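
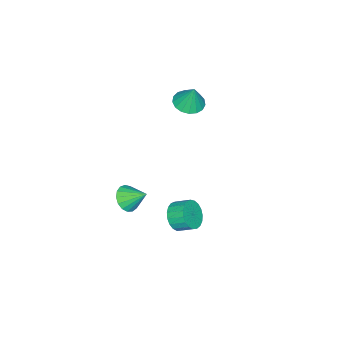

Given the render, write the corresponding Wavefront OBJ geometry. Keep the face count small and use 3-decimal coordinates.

v 1.31 -0.802 -3.341
v 2.109 -0.91 -2.898
v 1.949 -0.025 -2.395
v 1.15 0.082 -2.839
v 2.216 -0.714 -3.208
v 2.056 0.171 -2.706
v 2.167 -0.534 -3.542
v 2.007 0.351 -3.039
v 1.969 -0.399 -3.841
v 1.809 0.485 -3.338
v 1.658 -0.335 -4.053
v 1.498 0.55 -3.551
v 1.286 -0.351 -4.143
v 1.126 0.533 -3.64
v 0.918 -0.446 -4.094
v 0.759 0.439 -3.591
v 0.619 -0.602 -3.914
v 0.459 0.283 -3.412
v 0.438 -0.792 -3.636
v 0.279 0.092 -3.133
v 0.409 -0.985 -3.307
v 0.249 -0.1 -2.804
v 0.535 -1.146 -2.983
v 0.375 -0.261 -2.481
v 0.795 -1.247 -2.722
v 0.635 -0.363 -2.219
v 1.144 -1.272 -2.568
v 0.985 -0.387 -2.065
v 1.522 -1.215 -2.547
v 1.362 -0.331 -2.044
v 1.863 -1.087 -2.664
v 1.704 -0.203 -2.161
v -3.562 -2.969 1.697
v -2.713 -3.324 1.709
v -3.398 -2.531 3.123
v -2.652 -2.909 1.575
v -2.799 -2.508 1.469
v -3.12 -2.212 1.415
v -3.543 -2.09 1.426
v -3.97 -2.168 1.499
v -4.304 -2.431 1.617
v -4.467 -2.816 1.754
v -4.423 -3.236 1.878
v -4.182 -3.595 1.96
v -3.798 -3.811 1.982
v -3.361 -3.833 1.939
v -2.969 -3.658 1.841
v 3.653 -2.392 -0.548
v 3.945 -2.846 0.096
v 3.527 -1.288 0.288
v 4.276 -2.685 -0.066
v 4.464 -2.457 -0.339
v 4.467 -2.214 -0.659
v 4.283 -2.012 -0.954
v 3.955 -1.897 -1.156
v 3.558 -1.895 -1.218
v 3.183 -2.007 -1.127
v 2.915 -2.207 -0.904
v 2.817 -2.449 -0.598
v 2.91 -2.679 -0.282
v 3.174 -2.842 -0.026
v 3.547 -2.903 0.11
f 2 1 5
f 2 5 3
f 3 5 6
f 3 6 4
f 5 1 7
f 5 7 6
f 6 7 8
f 6 8 4
f 7 1 9
f 7 9 8
f 8 9 10
f 8 10 4
f 9 1 11
f 9 11 10
f 10 11 12
f 10 12 4
f 11 1 13
f 11 13 12
f 12 13 14
f 12 14 4
f 13 1 15
f 13 15 14
f 14 15 16
f 14 16 4
f 15 1 17
f 15 17 16
f 16 17 18
f 16 18 4
f 17 1 19
f 17 19 18
f 18 19 20
f 18 20 4
f 19 1 21
f 19 21 20
f 20 21 22
f 20 22 4
f 21 1 23
f 21 23 22
f 22 23 24
f 22 24 4
f 23 1 25
f 23 25 24
f 24 25 26
f 24 26 4
f 25 1 27
f 25 27 26
f 26 27 28
f 26 28 4
f 27 1 29
f 27 29 28
f 28 29 30
f 28 30 4
f 29 1 31
f 29 31 30
f 30 31 32
f 30 32 4
f 31 1 2
f 31 2 32
f 32 2 3
f 32 3 4
f 34 33 36
f 34 36 35
f 36 33 37
f 36 37 35
f 37 33 38
f 37 38 35
f 38 33 39
f 38 39 35
f 39 33 40
f 39 40 35
f 40 33 41
f 40 41 35
f 41 33 42
f 41 42 35
f 42 33 43
f 42 43 35
f 43 33 44
f 43 44 35
f 44 33 45
f 44 45 35
f 45 33 46
f 45 46 35
f 46 33 47
f 46 47 35
f 47 33 34
f 47 34 35
f 49 48 51
f 49 51 50
f 51 48 52
f 51 52 50
f 52 48 53
f 52 53 50
f 53 48 54
f 53 54 50
f 54 48 55
f 54 55 50
f 55 48 56
f 55 56 50
f 56 48 57
f 56 57 50
f 57 48 58
f 57 58 50
f 58 48 59
f 58 59 50
f 59 48 60
f 59 60 50
f 60 48 61
f 60 61 50
f 61 48 62
f 61 62 50
f 62 48 49
f 62 49 50



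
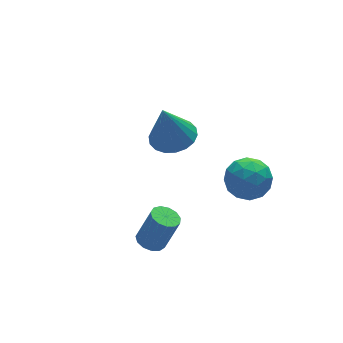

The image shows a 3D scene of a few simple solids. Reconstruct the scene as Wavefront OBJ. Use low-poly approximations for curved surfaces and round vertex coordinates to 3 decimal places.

v -0.991 -1.562 0.441
v -0.592 -1.074 0.333
v 0.011 -1.23 1.85
v -0.389 -1.718 1.959
v -0.894 -0.93 0.468
v -0.291 -1.086 1.985
v -1.227 -0.987 0.594
v -0.624 -1.143 2.111
v -1.485 -1.226 0.672
v -0.882 -1.383 2.189
v -1.586 -1.572 0.677
v -0.984 -1.729 2.194
v -1.499 -1.915 0.607
v -0.896 -2.071 2.124
v -1.25 -2.145 0.484
v -0.648 -2.302 2.001
v -0.919 -2.191 0.348
v -0.317 -2.347 1.865
v -0.611 -2.036 0.242
v -0.009 -2.193 1.759
v -0.424 -1.731 0.199
v 0.179 -1.888 1.716
v -0.417 -1.372 0.233
v 0.186 -1.529 1.75
v 3.552 -0.189 2.248
v 4.401 -0.792 2.46
v 3.059 -1.308 1.04
v 3.908 -1.911 1.252
v 3.123 -1.829 1.963
v 3.428 -1.138 2.71
v 4.032 -0.962 0.79
v 4.337 -0.271 1.537
v 4.697 -1.27 1.559
v 4.135 -1.805 2.284
v 3.325 -0.295 1.216
v 2.763 -0.83 1.941
v 4.02 -0.393 2.46
v 3.44 -1.707 1.04
v 2.979 -1.659 1.458
v 3.478 -2.014 1.583
v 3.448 -0.596 2.607
v 3.947 -0.95 2.731
v 3.196 -1.559 2.44
v 3.513 -1.15 0.769
v 4.012 -1.504 0.893
v 3.982 -0.086 1.917
v 4.481 -0.441 2.042
v 4.264 -0.541 1.06
v 4.693 -1.028 2.055
v 4.403 -1.685 1.345
v 4.476 -1.128 1.074
v 4.655 -0.722 1.512
v 4.362 -1.343 2.481
v 4.073 -2 1.771
v 3.611 -1.952 2.189
v 3.791 -1.545 2.628
v 4.537 -1.623 1.952
v 3.387 -0.1 1.729
v 3.098 -0.757 1.019
v 3.669 -0.555 0.872
v 3.849 -0.148 1.311
v 3.057 -0.415 2.155
v 2.767 -1.072 1.445
v 2.805 -1.378 1.988
v 2.984 -0.972 2.426
v 2.923 -0.477 1.548
v 2.671 3.45 1.068
v 3.514 2.843 1.275
v 2.189 3.47 3.092
v 3.688 3.28 1.312
v 3.66 3.751 1.301
v 3.436 4.162 1.244
v 3.061 4.432 1.152
v 2.608 4.508 1.043
v 2.168 4.375 0.94
v 1.827 4.058 0.862
v 1.653 3.621 0.825
v 1.681 3.15 0.836
v 1.905 2.739 0.893
v 2.28 2.468 0.985
v 2.733 2.393 1.093
v 3.174 2.526 1.197
f 2 1 5
f 2 5 3
f 3 5 6
f 3 6 4
f 5 1 7
f 5 7 6
f 6 7 8
f 6 8 4
f 7 1 9
f 7 9 8
f 8 9 10
f 8 10 4
f 9 1 11
f 9 11 10
f 10 11 12
f 10 12 4
f 11 1 13
f 11 13 12
f 12 13 14
f 12 14 4
f 13 1 15
f 13 15 14
f 14 15 16
f 14 16 4
f 15 1 17
f 15 17 16
f 16 17 18
f 16 18 4
f 17 1 19
f 17 19 18
f 18 19 20
f 18 20 4
f 19 1 21
f 19 21 20
f 20 21 22
f 20 22 4
f 21 1 23
f 21 23 22
f 22 23 24
f 22 24 4
f 23 1 2
f 23 2 24
f 24 2 3
f 24 3 4
f 25 62 41
f 62 36 65
f 41 65 30
f 62 65 41
f 25 41 37
f 41 30 42
f 37 42 26
f 41 42 37
f 25 37 46
f 37 26 47
f 46 47 32
f 37 47 46
f 25 46 58
f 46 32 61
f 58 61 35
f 46 61 58
f 25 58 62
f 58 35 66
f 62 66 36
f 58 66 62
f 26 42 53
f 42 30 56
f 53 56 34
f 42 56 53
f 30 65 43
f 65 36 64
f 43 64 29
f 65 64 43
f 36 66 63
f 66 35 59
f 63 59 27
f 66 59 63
f 35 61 60
f 61 32 48
f 60 48 31
f 61 48 60
f 32 47 52
f 47 26 49
f 52 49 33
f 47 49 52
f 28 54 40
f 54 34 55
f 40 55 29
f 54 55 40
f 28 40 38
f 40 29 39
f 38 39 27
f 40 39 38
f 28 38 45
f 38 27 44
f 45 44 31
f 38 44 45
f 28 45 50
f 45 31 51
f 50 51 33
f 45 51 50
f 28 50 54
f 50 33 57
f 54 57 34
f 50 57 54
f 29 55 43
f 55 34 56
f 43 56 30
f 55 56 43
f 27 39 63
f 39 29 64
f 63 64 36
f 39 64 63
f 31 44 60
f 44 27 59
f 60 59 35
f 44 59 60
f 33 51 52
f 51 31 48
f 52 48 32
f 51 48 52
f 34 57 53
f 57 33 49
f 53 49 26
f 57 49 53
f 68 67 70
f 68 70 69
f 70 67 71
f 70 71 69
f 71 67 72
f 71 72 69
f 72 67 73
f 72 73 69
f 73 67 74
f 73 74 69
f 74 67 75
f 74 75 69
f 75 67 76
f 75 76 69
f 76 67 77
f 76 77 69
f 77 67 78
f 77 78 69
f 78 67 79
f 78 79 69
f 79 67 80
f 79 80 69
f 80 67 81
f 80 81 69
f 81 67 82
f 81 82 69
f 82 67 68
f 82 68 69



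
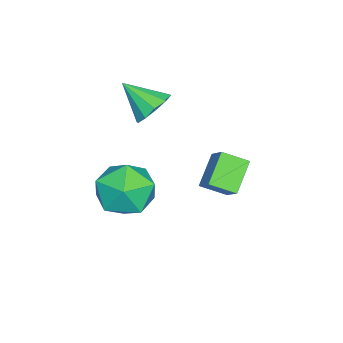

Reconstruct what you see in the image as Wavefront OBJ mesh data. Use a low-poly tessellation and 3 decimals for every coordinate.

v 0.912 1.658 -2.41
v 1.119 0.955 -2.065
v 0.07 1.732 -1.754
v 0.277 1.029 -1.409
v 1.383 2.071 -1.851
v 1.59 1.368 -1.506
v 0.541 2.145 -1.195
v 0.748 1.442 -0.85
v 0.003 -0.659 -3.351
v 0.773 -1.268 -3.229
v -0.693 -1.732 -4.311
v 0.077 -2.341 -4.189
v -0.537 -2.162 -3.435
v -0.107 -1.499 -2.842
v 0.187 -1.501 -4.698
v 0.617 -0.838 -4.105
v 0.886 -1.788 -4.061
v 0.439 -2.197 -3.281
v -0.359 -0.803 -4.259
v -0.806 -1.212 -3.479
v -1.186 -1.094 -1.188
v -0.522 -1.097 -1.097
v -1.294 -2.046 -0.432
v -0.689 -0.85 -0.81
v -1.046 -0.697 -0.667
v -1.456 -0.695 -0.722
v -1.764 -0.845 -0.956
v -1.85 -1.091 -1.278
v -1.683 -1.338 -1.565
v -1.327 -1.491 -1.709
v -0.916 -1.493 -1.653
v -0.609 -1.343 -1.419
f 2 4 1
f 5 2 1
f 1 4 3
f 3 5 1
f 2 8 4
f 6 2 5
f 6 8 2
f 4 8 3
f 7 5 3
f 3 8 7
f 7 6 5
f 8 6 7
f 9 20 14
f 9 14 10
f 9 10 16
f 9 16 19
f 9 19 20
f 10 14 18
f 14 20 13
f 20 19 11
f 19 16 15
f 16 10 17
f 12 18 13
f 12 13 11
f 12 11 15
f 12 15 17
f 12 17 18
f 13 18 14
f 11 13 20
f 15 11 19
f 17 15 16
f 18 17 10
f 22 21 24
f 22 24 23
f 24 21 25
f 24 25 23
f 25 21 26
f 25 26 23
f 26 21 27
f 26 27 23
f 27 21 28
f 27 28 23
f 28 21 29
f 28 29 23
f 29 21 30
f 29 30 23
f 30 21 31
f 30 31 23
f 31 21 32
f 31 32 23
f 32 21 22
f 32 22 23



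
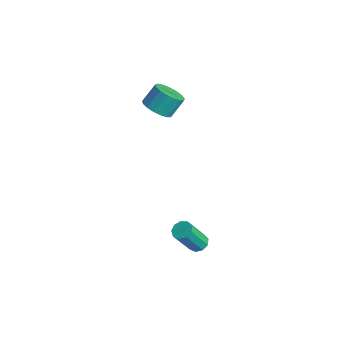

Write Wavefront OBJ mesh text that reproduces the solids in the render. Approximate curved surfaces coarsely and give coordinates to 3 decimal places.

v -2.22 3.383 1.398
v -1.563 3.746 1.12
v -1.563 4.439 2.025
v -2.22 4.077 2.302
v -1.85 3.946 0.966
v -1.851 4.64 1.871
v -2.222 4.018 0.911
v -2.223 4.712 1.816
v -2.594 3.945 0.967
v -2.594 4.638 1.872
v -2.879 3.742 1.122
v -2.88 4.436 2.027
v -3.014 3.458 1.34
v -3.015 4.151 2.245
v -2.967 3.156 1.571
v -2.967 3.85 2.476
v -2.749 2.907 1.763
v -2.749 3.6 2.667
v -2.409 2.766 1.87
v -2.41 3.46 2.775
v -2.026 2.767 1.87
v -2.027 3.461 2.775
v -1.688 2.909 1.761
v -1.688 3.603 2.666
v -1.471 3.16 1.569
v -1.471 3.853 2.474
v -1.426 3.462 1.338
v -1.426 4.155 2.243
v 2.424 2.881 -4.598
v 2.753 2.548 -4.824
v 2.845 1.625 -3.328
v 2.516 1.959 -3.102
v 2.934 2.814 -4.671
v 3.026 1.891 -3.175
v 2.877 3.111 -4.484
v 2.968 2.188 -2.988
v 2.607 3.301 -4.351
v 2.699 2.378 -2.855
v 2.252 3.294 -4.333
v 2.344 2.371 -2.837
v 1.977 3.095 -4.439
v 2.069 2.172 -2.943
v 1.912 2.795 -4.62
v 2.004 1.872 -3.124
v 2.086 2.536 -4.79
v 2.178 1.613 -3.294
v 2.418 2.439 -4.871
v 2.51 1.516 -3.375
f 2 1 5
f 2 5 3
f 3 5 6
f 3 6 4
f 5 1 7
f 5 7 6
f 6 7 8
f 6 8 4
f 7 1 9
f 7 9 8
f 8 9 10
f 8 10 4
f 9 1 11
f 9 11 10
f 10 11 12
f 10 12 4
f 11 1 13
f 11 13 12
f 12 13 14
f 12 14 4
f 13 1 15
f 13 15 14
f 14 15 16
f 14 16 4
f 15 1 17
f 15 17 16
f 16 17 18
f 16 18 4
f 17 1 19
f 17 19 18
f 18 19 20
f 18 20 4
f 19 1 21
f 19 21 20
f 20 21 22
f 20 22 4
f 21 1 23
f 21 23 22
f 22 23 24
f 22 24 4
f 23 1 25
f 23 25 24
f 24 25 26
f 24 26 4
f 25 1 27
f 25 27 26
f 26 27 28
f 26 28 4
f 27 1 2
f 27 2 28
f 28 2 3
f 28 3 4
f 30 29 33
f 30 33 31
f 31 33 34
f 31 34 32
f 33 29 35
f 33 35 34
f 34 35 36
f 34 36 32
f 35 29 37
f 35 37 36
f 36 37 38
f 36 38 32
f 37 29 39
f 37 39 38
f 38 39 40
f 38 40 32
f 39 29 41
f 39 41 40
f 40 41 42
f 40 42 32
f 41 29 43
f 41 43 42
f 42 43 44
f 42 44 32
f 43 29 45
f 43 45 44
f 44 45 46
f 44 46 32
f 45 29 47
f 45 47 46
f 46 47 48
f 46 48 32
f 47 29 30
f 47 30 48
f 48 30 31
f 48 31 32



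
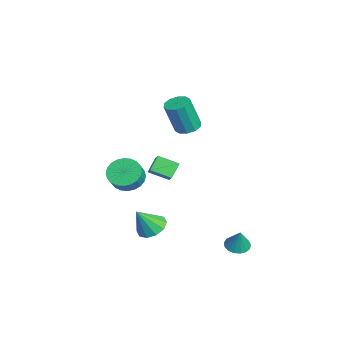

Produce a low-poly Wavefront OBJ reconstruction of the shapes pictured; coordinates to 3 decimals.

v 2.442 -2.072 -3.257
v 3.223 -2.44 -3.627
v 2.718 -2.948 -1.803
v 3.368 -1.946 -3.358
v 3.158 -1.501 -3.049
v 2.675 -1.273 -2.82
v 2.103 -1.351 -2.758
v 1.66 -1.704 -2.887
v 1.516 -2.198 -3.157
v 1.725 -2.644 -3.465
v 2.208 -2.871 -3.694
v 2.78 -2.793 -3.756
v -1.198 0.455 2.403
v -0.79 1.095 2.583
v -0.654 0.445 4.596
v -1.062 -0.195 4.417
v -1.257 1.194 2.646
v -1.121 0.543 4.659
v -1.702 1.011 2.617
v -1.566 0.36 4.63
v -1.954 0.615 2.506
v -1.818 -0.035 4.519
v -1.918 0.159 2.356
v -1.782 -0.492 4.369
v -1.606 -0.185 2.224
v -1.47 -0.835 4.237
v -1.139 -0.283 2.161
v -1.003 -0.934 4.174
v -0.694 -0.1 2.19
v -0.558 -0.751 4.203
v -0.442 0.295 2.301
v -0.306 -0.355 4.314
v -0.478 0.752 2.451
v -0.342 0.101 4.464
v -3.134 -2.731 -2.583
v -2.591 -1.837 -2.674
v -1.963 -2.135 -1.848
v -2.506 -3.029 -1.757
v -2.885 -1.726 -2.411
v -2.256 -2.023 -1.585
v -3.216 -1.768 -2.174
v -2.588 -2.065 -1.348
v -3.535 -1.956 -1.999
v -2.907 -2.254 -1.173
v -3.793 -2.263 -1.913
v -3.165 -2.56 -1.087
v -3.951 -2.641 -1.929
v -3.322 -2.938 -1.103
v -3.984 -3.032 -2.045
v -3.356 -3.33 -1.219
v -3.888 -3.378 -2.243
v -3.26 -3.675 -1.416
v -3.677 -3.625 -2.492
v -3.049 -3.923 -1.666
v -3.384 -3.737 -2.755
v -2.755 -4.034 -1.929
v -3.052 -3.695 -2.992
v -2.424 -3.992 -2.166
v -2.733 -3.506 -3.167
v -2.105 -3.804 -2.341
v -2.475 -3.2 -3.253
v -1.847 -3.497 -2.427
v -2.318 -2.822 -3.237
v -1.689 -3.119 -2.411
v -2.284 -2.43 -3.121
v -1.656 -2.728 -2.295
v -2.38 -2.085 -2.924
v -1.752 -2.382 -2.097
v 2.117 -1.064 0.201
v 1.78 -2.189 0.712
v 1.51 -0.556 0.921
v 1.173 -1.681 1.431
v 2.827 -1.019 0.769
v 2.49 -2.144 1.279
v 2.22 -0.511 1.488
v 1.883 -1.636 1.999
v 3.634 2.473 -4.365
v 4.328 2.525 -4.615
v 4.086 2.547 -3.095
v 4.22 2.861 -4.596
v 3.977 3.109 -4.524
v 3.655 3.211 -4.416
v 3.329 3.143 -4.296
v 3.072 2.922 -4.191
v 2.945 2.598 -4.127
v 2.975 2.246 -4.117
v 3.156 1.945 -4.164
v 3.447 1.765 -4.257
v 3.78 1.747 -4.374
v 4.08 1.896 -4.49
v 4.278 2.176 -4.577
f 2 1 4
f 2 4 3
f 4 1 5
f 4 5 3
f 5 1 6
f 5 6 3
f 6 1 7
f 6 7 3
f 7 1 8
f 7 8 3
f 8 1 9
f 8 9 3
f 9 1 10
f 9 10 3
f 10 1 11
f 10 11 3
f 11 1 12
f 11 12 3
f 12 1 2
f 12 2 3
f 14 13 17
f 14 17 15
f 15 17 18
f 15 18 16
f 17 13 19
f 17 19 18
f 18 19 20
f 18 20 16
f 19 13 21
f 19 21 20
f 20 21 22
f 20 22 16
f 21 13 23
f 21 23 22
f 22 23 24
f 22 24 16
f 23 13 25
f 23 25 24
f 24 25 26
f 24 26 16
f 25 13 27
f 25 27 26
f 26 27 28
f 26 28 16
f 27 13 29
f 27 29 28
f 28 29 30
f 28 30 16
f 29 13 31
f 29 31 30
f 30 31 32
f 30 32 16
f 31 13 33
f 31 33 32
f 32 33 34
f 32 34 16
f 33 13 14
f 33 14 34
f 34 14 15
f 34 15 16
f 36 35 39
f 36 39 37
f 37 39 40
f 37 40 38
f 39 35 41
f 39 41 40
f 40 41 42
f 40 42 38
f 41 35 43
f 41 43 42
f 42 43 44
f 42 44 38
f 43 35 45
f 43 45 44
f 44 45 46
f 44 46 38
f 45 35 47
f 45 47 46
f 46 47 48
f 46 48 38
f 47 35 49
f 47 49 48
f 48 49 50
f 48 50 38
f 49 35 51
f 49 51 50
f 50 51 52
f 50 52 38
f 51 35 53
f 51 53 52
f 52 53 54
f 52 54 38
f 53 35 55
f 53 55 54
f 54 55 56
f 54 56 38
f 55 35 57
f 55 57 56
f 56 57 58
f 56 58 38
f 57 35 59
f 57 59 58
f 58 59 60
f 58 60 38
f 59 35 61
f 59 61 60
f 60 61 62
f 60 62 38
f 61 35 63
f 61 63 62
f 62 63 64
f 62 64 38
f 63 35 65
f 63 65 64
f 64 65 66
f 64 66 38
f 65 35 67
f 65 67 66
f 66 67 68
f 66 68 38
f 67 35 36
f 67 36 68
f 68 36 37
f 68 37 38
f 70 72 69
f 73 70 69
f 69 72 71
f 71 73 69
f 70 76 72
f 74 70 73
f 74 76 70
f 72 76 71
f 75 73 71
f 71 76 75
f 75 74 73
f 76 74 75
f 78 77 80
f 78 80 79
f 80 77 81
f 80 81 79
f 81 77 82
f 81 82 79
f 82 77 83
f 82 83 79
f 83 77 84
f 83 84 79
f 84 77 85
f 84 85 79
f 85 77 86
f 85 86 79
f 86 77 87
f 86 87 79
f 87 77 88
f 87 88 79
f 88 77 89
f 88 89 79
f 89 77 90
f 89 90 79
f 90 77 91
f 90 91 79
f 91 77 78
f 91 78 79



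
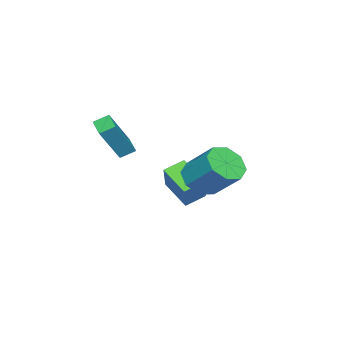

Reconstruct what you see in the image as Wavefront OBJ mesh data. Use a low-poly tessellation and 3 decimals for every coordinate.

v -0.982 -0.536 -1.382
v 0.302 -0.04 0.027
v -0.452 0.67 -2.29
v 0.833 1.166 -0.882
v -0.253 -1.186 -1.818
v 1.032 -0.69 -0.41
v 0.278 0.02 -2.727
v 1.562 0.516 -1.318
v 2.147 -3.519 2.407
v 1.78 -2.919 2.788
v 1.033 -3.093 0.666
v 0.667 -2.493 1.047
v 2.933 -2.827 2.073
v 2.567 -2.227 2.454
v 1.82 -2.401 0.332
v 1.453 -1.801 0.713
v 2.433 1.642 -0.051
v 3.426 1.418 -0.121
v 3.82 2.774 1.121
v 2.827 2.998 1.191
v 3.204 1.958 -0.64
v 3.598 3.313 0.602
v 2.53 2.313 -0.813
v 2.924 3.668 0.429
v 1.8 2.275 -0.54
v 2.194 3.63 0.702
v 1.44 1.866 0.019
v 1.834 3.222 1.261
v 1.662 1.327 0.538
v 2.056 2.682 1.78
v 2.336 0.972 0.711
v 2.73 2.327 1.953
v 3.066 1.01 0.438
v 3.46 2.365 1.68
f 2 4 1
f 5 2 1
f 1 4 3
f 3 5 1
f 2 8 4
f 6 2 5
f 6 8 2
f 4 8 3
f 7 5 3
f 3 8 7
f 7 6 5
f 8 6 7
f 10 12 9
f 13 10 9
f 9 12 11
f 11 13 9
f 10 16 12
f 14 10 13
f 14 16 10
f 12 16 11
f 15 13 11
f 11 16 15
f 15 14 13
f 16 14 15
f 18 17 21
f 18 21 19
f 19 21 22
f 19 22 20
f 21 17 23
f 21 23 22
f 22 23 24
f 22 24 20
f 23 17 25
f 23 25 24
f 24 25 26
f 24 26 20
f 25 17 27
f 25 27 26
f 26 27 28
f 26 28 20
f 27 17 29
f 27 29 28
f 28 29 30
f 28 30 20
f 29 17 31
f 29 31 30
f 30 31 32
f 30 32 20
f 31 17 33
f 31 33 32
f 32 33 34
f 32 34 20
f 33 17 18
f 33 18 34
f 34 18 19
f 34 19 20



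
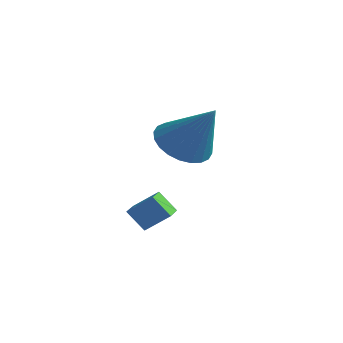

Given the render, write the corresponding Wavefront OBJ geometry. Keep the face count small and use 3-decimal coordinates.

v -1.421 1.009 -0.749
v -0.797 1.45 -0.135
v -1.843 1.741 -0.846
v -1.218 2.182 -0.232
v -0.902 1.218 -1.428
v -0.277 1.659 -0.814
v -1.323 1.95 -1.525
v -0.699 2.391 -0.911
v -0.578 2.518 1.808
v 0.137 2.832 1.233
v 0.638 2.542 3.332
v -0.014 3.159 1.348
v -0.251 3.389 1.533
v -0.538 3.486 1.761
v -0.831 3.436 1.995
v -1.085 3.246 2.201
v -1.262 2.945 2.347
v -1.335 2.579 2.411
v -1.293 2.204 2.383
v -1.142 1.877 2.268
v -0.905 1.647 2.082
v -0.618 1.55 1.855
v -0.325 1.6 1.621
v -0.071 1.79 1.415
v 0.106 2.091 1.269
v 0.179 2.457 1.205
f 2 4 1
f 5 2 1
f 1 4 3
f 3 5 1
f 2 8 4
f 6 2 5
f 6 8 2
f 4 8 3
f 7 5 3
f 3 8 7
f 7 6 5
f 8 6 7
f 10 9 12
f 10 12 11
f 12 9 13
f 12 13 11
f 13 9 14
f 13 14 11
f 14 9 15
f 14 15 11
f 15 9 16
f 15 16 11
f 16 9 17
f 16 17 11
f 17 9 18
f 17 18 11
f 18 9 19
f 18 19 11
f 19 9 20
f 19 20 11
f 20 9 21
f 20 21 11
f 21 9 22
f 21 22 11
f 22 9 23
f 22 23 11
f 23 9 24
f 23 24 11
f 24 9 25
f 24 25 11
f 25 9 26
f 25 26 11
f 26 9 10
f 26 10 11



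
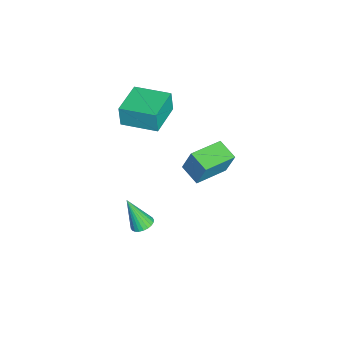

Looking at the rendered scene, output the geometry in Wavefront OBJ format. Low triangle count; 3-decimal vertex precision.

v -4.034 -0.773 1.121
v -4.125 -0.873 2.424
v -3.391 1.269 1.323
v -3.482 1.169 2.626
v -1.978 -1.429 1.214
v -2.069 -1.529 2.517
v -1.335 0.613 1.416
v -1.426 0.513 2.719
v 2.331 2.142 2.349
v 2.509 2.601 3.755
v 0.951 3.56 2.06
v 1.129 4.02 3.466
v 3.231 2.94 1.974
v 3.409 3.4 3.38
v 1.851 4.359 1.685
v 2.029 4.818 3.091
v 0.825 -0.087 -4.841
v 1.148 0.434 -4.547
v 0.515 -0.933 -2.999
v 0.898 0.523 -4.548
v 0.637 0.518 -4.594
v 0.404 0.422 -4.678
v 0.236 0.248 -4.786
v 0.157 0.023 -4.903
v 0.18 -0.219 -5.01
v 0.301 -0.44 -5.091
v 0.502 -0.608 -5.135
v 0.752 -0.696 -5.133
v 1.013 -0.692 -5.087
v 1.246 -0.595 -5.003
v 1.415 -0.421 -4.895
v 1.493 -0.197 -4.779
v 1.47 0.045 -4.671
v 1.349 0.267 -4.59
f 2 4 1
f 5 2 1
f 1 4 3
f 3 5 1
f 2 8 4
f 6 2 5
f 6 8 2
f 4 8 3
f 7 5 3
f 3 8 7
f 7 6 5
f 8 6 7
f 10 12 9
f 13 10 9
f 9 12 11
f 11 13 9
f 10 16 12
f 14 10 13
f 14 16 10
f 12 16 11
f 15 13 11
f 11 16 15
f 15 14 13
f 16 14 15
f 18 17 20
f 18 20 19
f 20 17 21
f 20 21 19
f 21 17 22
f 21 22 19
f 22 17 23
f 22 23 19
f 23 17 24
f 23 24 19
f 24 17 25
f 24 25 19
f 25 17 26
f 25 26 19
f 26 17 27
f 26 27 19
f 27 17 28
f 27 28 19
f 28 17 29
f 28 29 19
f 29 17 30
f 29 30 19
f 30 17 31
f 30 31 19
f 31 17 32
f 31 32 19
f 32 17 33
f 32 33 19
f 33 17 34
f 33 34 19
f 34 17 18
f 34 18 19



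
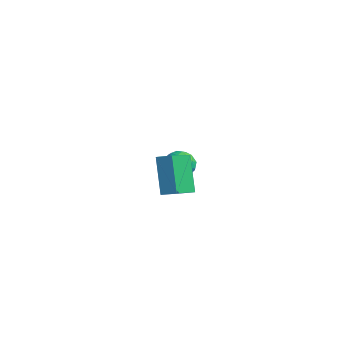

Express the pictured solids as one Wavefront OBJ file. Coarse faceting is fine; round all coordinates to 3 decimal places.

v 0.956 -2.331 3.004
v 1.732 -4.02 3.892
v 1.596 -1.913 3.24
v 2.372 -3.602 4.127
v 1.968 -2.838 1.153
v 2.744 -4.527 2.04
v 2.608 -2.42 1.388
v 3.384 -4.109 2.276
v -4.497 2.21 -1.187
v -3.755 2.522 -0.751
v -3.865 0.878 -1.309
v -3.123 1.19 -0.873
v -3.911 1.088 -0.42
v -4.302 1.912 -0.344
v -3.318 1.488 -1.716
v -3.709 2.312 -1.64
v -3.027 2.076 -1.078
v -3.393 1.829 -0.277
v -4.227 1.571 -1.783
v -4.593 1.324 -0.982
v -4.182 2.483 -0.958
v -3.438 0.917 -1.102
v -3.902 0.857 -0.835
v -3.466 1.04 -0.579
v -4.503 2.125 -0.719
v -4.067 2.308 -0.463
v -4.158 1.465 -0.268
v -3.553 1.092 -1.597
v -3.117 1.275 -1.341
v -4.154 2.36 -1.481
v -3.718 2.543 -1.225
v -3.462 1.935 -1.792
v -3.317 2.404 -0.895
v -2.946 1.621 -0.966
v -3.061 1.796 -1.461
v -3.29 2.281 -1.417
v -3.533 2.259 -0.424
v -3.161 1.476 -0.496
v -3.624 1.416 -0.229
v -3.854 1.9 -0.184
v -3.105 1.997 -0.616
v -4.459 1.924 -1.564
v -4.087 1.141 -1.636
v -3.766 1.5 -1.876
v -3.996 1.984 -1.831
v -4.674 1.779 -1.094
v -4.303 0.996 -1.165
v -4.33 1.119 -0.643
v -4.559 1.604 -0.599
v -4.515 1.403 -1.444
f 2 4 1
f 5 2 1
f 1 4 3
f 3 5 1
f 2 8 4
f 6 2 5
f 6 8 2
f 4 8 3
f 7 5 3
f 3 8 7
f 7 6 5
f 8 6 7
f 9 46 25
f 46 20 49
f 25 49 14
f 46 49 25
f 9 25 21
f 25 14 26
f 21 26 10
f 25 26 21
f 9 21 30
f 21 10 31
f 30 31 16
f 21 31 30
f 9 30 42
f 30 16 45
f 42 45 19
f 30 45 42
f 9 42 46
f 42 19 50
f 46 50 20
f 42 50 46
f 10 26 37
f 26 14 40
f 37 40 18
f 26 40 37
f 14 49 27
f 49 20 48
f 27 48 13
f 49 48 27
f 20 50 47
f 50 19 43
f 47 43 11
f 50 43 47
f 19 45 44
f 45 16 32
f 44 32 15
f 45 32 44
f 16 31 36
f 31 10 33
f 36 33 17
f 31 33 36
f 12 38 24
f 38 18 39
f 24 39 13
f 38 39 24
f 12 24 22
f 24 13 23
f 22 23 11
f 24 23 22
f 12 22 29
f 22 11 28
f 29 28 15
f 22 28 29
f 12 29 34
f 29 15 35
f 34 35 17
f 29 35 34
f 12 34 38
f 34 17 41
f 38 41 18
f 34 41 38
f 13 39 27
f 39 18 40
f 27 40 14
f 39 40 27
f 11 23 47
f 23 13 48
f 47 48 20
f 23 48 47
f 15 28 44
f 28 11 43
f 44 43 19
f 28 43 44
f 17 35 36
f 35 15 32
f 36 32 16
f 35 32 36
f 18 41 37
f 41 17 33
f 37 33 10
f 41 33 37



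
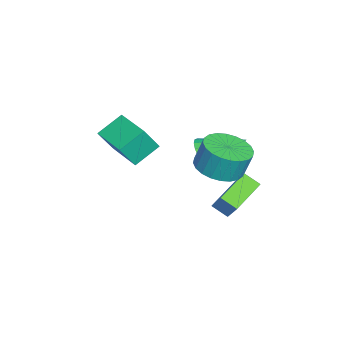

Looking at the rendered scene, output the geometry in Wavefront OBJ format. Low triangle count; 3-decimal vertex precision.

v 1.295 3.588 3.03
v 1.882 4.434 2.778
v 1.852 4.818 3.998
v 1.265 3.972 4.25
v 1.499 4.582 2.722
v 1.47 4.965 3.943
v 1.086 4.578 2.713
v 1.057 4.962 3.934
v 0.704 4.424 2.753
v 0.675 4.808 3.973
v 0.412 4.142 2.834
v 0.383 4.526 4.055
v 0.255 3.776 2.945
v 0.226 4.16 4.166
v 0.256 3.382 3.07
v 0.226 3.766 4.29
v 0.415 3.019 3.188
v 0.385 3.403 4.408
v 0.708 2.742 3.282
v 0.678 3.126 4.502
v 1.09 2.595 3.337
v 1.061 2.978 4.558
v 1.503 2.598 3.346
v 1.474 2.982 4.567
v 1.885 2.752 3.307
v 1.856 3.136 4.527
v 2.177 3.034 3.225
v 2.148 3.418 4.446
v 2.334 3.4 3.114
v 2.305 3.784 4.335
v 2.334 3.794 2.99
v 2.304 4.178 4.21
v 2.175 4.157 2.872
v 2.145 4.541 4.092
v -3.438 3.777 -1.357
v -2.762 4.232 -0.281
v -3.206 4.497 -1.807
v -2.53 4.952 -0.731
v -1.97 2.948 -1.929
v -1.294 3.403 -0.853
v -1.738 3.668 -2.379
v -1.062 4.123 -1.303
v -3.534 2.479 0.151
v -2.766 2.845 -0.315
v -3.726 4.201 1.189
v -3.071 2.956 -0.555
v -3.455 2.984 -0.673
v -3.854 2.925 -0.649
v -4.197 2.789 -0.486
v -4.425 2.599 -0.213
v -4.499 2.388 0.123
v -4.407 2.193 0.463
v -4.164 2.048 0.75
v -3.811 1.977 0.933
v -3.411 1.992 0.981
v -3.032 2.092 0.886
v -2.74 2.259 0.663
v -2.585 2.464 0.352
v -2.594 2.671 0.006
v -2.204 -1.28 1.178
v -2.988 -0.382 1.893
v -0.803 -0.105 1.236
v -1.586 0.793 1.951
v -1.774 -1.853 2.369
v -2.557 -0.955 3.084
v -0.372 -0.678 2.427
v -1.156 0.22 3.142
f 2 1 5
f 2 5 3
f 3 5 6
f 3 6 4
f 5 1 7
f 5 7 6
f 6 7 8
f 6 8 4
f 7 1 9
f 7 9 8
f 8 9 10
f 8 10 4
f 9 1 11
f 9 11 10
f 10 11 12
f 10 12 4
f 11 1 13
f 11 13 12
f 12 13 14
f 12 14 4
f 13 1 15
f 13 15 14
f 14 15 16
f 14 16 4
f 15 1 17
f 15 17 16
f 16 17 18
f 16 18 4
f 17 1 19
f 17 19 18
f 18 19 20
f 18 20 4
f 19 1 21
f 19 21 20
f 20 21 22
f 20 22 4
f 21 1 23
f 21 23 22
f 22 23 24
f 22 24 4
f 23 1 25
f 23 25 24
f 24 25 26
f 24 26 4
f 25 1 27
f 25 27 26
f 26 27 28
f 26 28 4
f 27 1 29
f 27 29 28
f 28 29 30
f 28 30 4
f 29 1 31
f 29 31 30
f 30 31 32
f 30 32 4
f 31 1 33
f 31 33 32
f 32 33 34
f 32 34 4
f 33 1 2
f 33 2 34
f 34 2 3
f 34 3 4
f 36 38 35
f 39 36 35
f 35 38 37
f 37 39 35
f 36 42 38
f 40 36 39
f 40 42 36
f 38 42 37
f 41 39 37
f 37 42 41
f 41 40 39
f 42 40 41
f 44 43 46
f 44 46 45
f 46 43 47
f 46 47 45
f 47 43 48
f 47 48 45
f 48 43 49
f 48 49 45
f 49 43 50
f 49 50 45
f 50 43 51
f 50 51 45
f 51 43 52
f 51 52 45
f 52 43 53
f 52 53 45
f 53 43 54
f 53 54 45
f 54 43 55
f 54 55 45
f 55 43 56
f 55 56 45
f 56 43 57
f 56 57 45
f 57 43 58
f 57 58 45
f 58 43 59
f 58 59 45
f 59 43 44
f 59 44 45
f 61 63 60
f 64 61 60
f 60 63 62
f 62 64 60
f 61 67 63
f 65 61 64
f 65 67 61
f 63 67 62
f 66 64 62
f 62 67 66
f 66 65 64
f 67 65 66



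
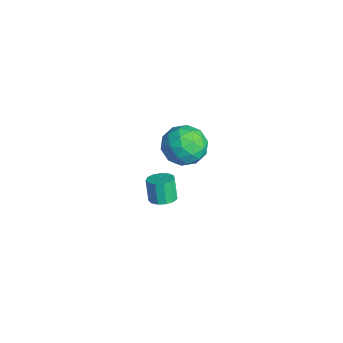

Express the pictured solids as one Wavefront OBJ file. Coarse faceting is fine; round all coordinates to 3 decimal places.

v -0.335 0.813 3.321
v 0.69 0.825 3.6
v -0.03 -0.505 2.26
v 0.995 -0.493 2.539
v 0.257 -0.799 3.24
v 0.069 0.015 3.895
v 0.591 0.305 1.965
v 0.403 1.119 2.62
v 1.262 0.511 2.762
v 1.056 -0.171 3.55
v -0.396 0.491 2.31
v -0.602 -0.191 3.098
v 0.151 0.934 3.553
v 0.509 -0.614 2.307
v 0.076 -0.794 2.718
v 0.678 -0.787 2.882
v -0.214 0.459 3.727
v 0.388 0.466 3.891
v 0.134 -0.488 3.679
v 0.272 -0.146 1.969
v 0.874 -0.139 2.133
v -0.018 1.107 2.978
v 0.584 1.114 3.142
v 0.526 0.808 2.181
v 1.089 0.757 3.225
v 1.269 -0.017 2.602
v 1.031 0.451 2.264
v 0.921 0.93 2.649
v 0.968 0.356 3.688
v 1.147 -0.418 3.065
v 0.714 -0.598 3.476
v 0.603 -0.119 3.861
v 1.304 0.172 3.196
v -0.487 0.738 2.795
v -0.308 -0.036 2.172
v 0.057 0.439 1.999
v -0.054 0.918 2.384
v -0.609 0.337 3.258
v -0.429 -0.437 2.635
v -0.261 -0.61 3.211
v -0.371 -0.131 3.596
v -0.644 0.148 2.664
v -1.867 -0.095 -3.08
v -1.264 -0.135 -2.842
v -1.689 -0.125 -1.762
v -2.293 -0.085 -2
v -1.339 0.222 -2.874
v -1.764 0.233 -1.795
v -1.581 0.478 -2.972
v -2.006 0.489 -1.893
v -1.914 0.552 -3.105
v -2.34 0.563 -2.025
v -2.233 0.421 -3.229
v -2.658 0.432 -2.149
v -2.435 0.126 -3.306
v -2.861 0.136 -2.226
v -2.458 -0.24 -3.311
v -2.883 -0.229 -2.231
v -2.292 -0.559 -3.242
v -2.717 -0.549 -2.163
v -1.992 -0.732 -3.122
v -2.417 -0.721 -2.043
v -1.653 -0.702 -2.989
v -2.078 -0.691 -1.91
v -1.381 -0.48 -2.884
v -1.806 -0.469 -1.805
f 1 38 17
f 38 12 41
f 17 41 6
f 38 41 17
f 1 17 13
f 17 6 18
f 13 18 2
f 17 18 13
f 1 13 22
f 13 2 23
f 22 23 8
f 13 23 22
f 1 22 34
f 22 8 37
f 34 37 11
f 22 37 34
f 1 34 38
f 34 11 42
f 38 42 12
f 34 42 38
f 2 18 29
f 18 6 32
f 29 32 10
f 18 32 29
f 6 41 19
f 41 12 40
f 19 40 5
f 41 40 19
f 12 42 39
f 42 11 35
f 39 35 3
f 42 35 39
f 11 37 36
f 37 8 24
f 36 24 7
f 37 24 36
f 8 23 28
f 23 2 25
f 28 25 9
f 23 25 28
f 4 30 16
f 30 10 31
f 16 31 5
f 30 31 16
f 4 16 14
f 16 5 15
f 14 15 3
f 16 15 14
f 4 14 21
f 14 3 20
f 21 20 7
f 14 20 21
f 4 21 26
f 21 7 27
f 26 27 9
f 21 27 26
f 4 26 30
f 26 9 33
f 30 33 10
f 26 33 30
f 5 31 19
f 31 10 32
f 19 32 6
f 31 32 19
f 3 15 39
f 15 5 40
f 39 40 12
f 15 40 39
f 7 20 36
f 20 3 35
f 36 35 11
f 20 35 36
f 9 27 28
f 27 7 24
f 28 24 8
f 27 24 28
f 10 33 29
f 33 9 25
f 29 25 2
f 33 25 29
f 44 43 47
f 44 47 45
f 45 47 48
f 45 48 46
f 47 43 49
f 47 49 48
f 48 49 50
f 48 50 46
f 49 43 51
f 49 51 50
f 50 51 52
f 50 52 46
f 51 43 53
f 51 53 52
f 52 53 54
f 52 54 46
f 53 43 55
f 53 55 54
f 54 55 56
f 54 56 46
f 55 43 57
f 55 57 56
f 56 57 58
f 56 58 46
f 57 43 59
f 57 59 58
f 58 59 60
f 58 60 46
f 59 43 61
f 59 61 60
f 60 61 62
f 60 62 46
f 61 43 63
f 61 63 62
f 62 63 64
f 62 64 46
f 63 43 65
f 63 65 64
f 64 65 66
f 64 66 46
f 65 43 44
f 65 44 66
f 66 44 45
f 66 45 46



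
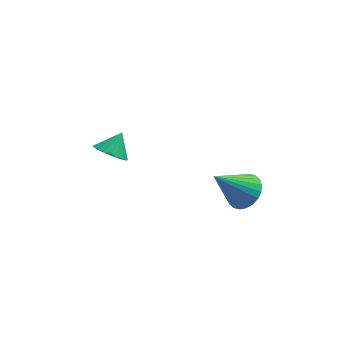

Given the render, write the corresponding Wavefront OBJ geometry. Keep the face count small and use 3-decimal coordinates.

v -1.238 -0.458 -0.779
v -0.822 -0.074 -1.358
v -0.742 0.178 -0.001
v -1.1 0.115 -1.335
v -1.402 0.204 -1.215
v -1.676 0.179 -1.021
v -1.874 0.044 -0.784
v -1.962 -0.178 -0.546
v -1.924 -0.449 -0.349
v -1.768 -0.721 -0.226
v -1.521 -0.947 -0.198
v -1.224 -1.089 -0.271
v -0.93 -1.122 -0.432
v -0.689 -1.04 -0.652
v -0.543 -0.858 -0.895
v -0.517 -0.606 -1.117
v -0.616 -0.329 -1.281
v 4.266 -3.232 -0.614
v 4.722 -2.68 -0.085
v 2.974 -3.628 0.914
v 4.49 -2.463 -0.226
v 4.224 -2.363 -0.425
v 3.964 -2.396 -0.653
v 3.75 -2.555 -0.875
v 3.615 -2.818 -1.057
v 3.578 -3.144 -1.172
v 3.647 -3.483 -1.202
v 3.81 -3.784 -1.143
v 4.042 -4.001 -1.003
v 4.308 -4.101 -0.803
v 4.568 -4.068 -0.575
v 4.782 -3.909 -0.353
v 4.917 -3.646 -0.171
v 4.953 -3.32 -0.056
v 4.885 -2.981 -0.026
f 2 1 4
f 2 4 3
f 4 1 5
f 4 5 3
f 5 1 6
f 5 6 3
f 6 1 7
f 6 7 3
f 7 1 8
f 7 8 3
f 8 1 9
f 8 9 3
f 9 1 10
f 9 10 3
f 10 1 11
f 10 11 3
f 11 1 12
f 11 12 3
f 12 1 13
f 12 13 3
f 13 1 14
f 13 14 3
f 14 1 15
f 14 15 3
f 15 1 16
f 15 16 3
f 16 1 17
f 16 17 3
f 17 1 2
f 17 2 3
f 19 18 21
f 19 21 20
f 21 18 22
f 21 22 20
f 22 18 23
f 22 23 20
f 23 18 24
f 23 24 20
f 24 18 25
f 24 25 20
f 25 18 26
f 25 26 20
f 26 18 27
f 26 27 20
f 27 18 28
f 27 28 20
f 28 18 29
f 28 29 20
f 29 18 30
f 29 30 20
f 30 18 31
f 30 31 20
f 31 18 32
f 31 32 20
f 32 18 33
f 32 33 20
f 33 18 34
f 33 34 20
f 34 18 35
f 34 35 20
f 35 18 19
f 35 19 20



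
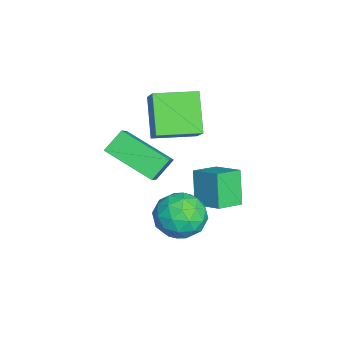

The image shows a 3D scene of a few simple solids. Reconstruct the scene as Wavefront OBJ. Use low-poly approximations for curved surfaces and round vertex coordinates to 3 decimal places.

v -2.003 0.145 -1.108
v -1.131 0.423 -1.744
v -1.069 -1.243 -0.436
v -0.197 -0.965 -1.072
v -0.499 -0.31 -0.223
v -1.076 0.549 -0.638
v -1.124 -1.369 -1.542
v -1.701 -0.51 -1.957
v -0.588 -0.512 -2.013
v -0.202 0.142 -1.197
v -1.998 -0.962 -0.983
v -1.612 -0.308 -0.167
v -1.649 0.406 -1.485
v -0.551 -1.226 -0.695
v -0.728 -0.841 -0.196
v -0.216 -0.677 -0.57
v -1.616 0.48 -0.835
v -1.104 0.643 -1.209
v -0.732 0.212 -0.315
v -1.096 -1.463 -0.971
v -0.584 -1.3 -1.345
v -1.984 -0.143 -1.61
v -1.472 0.021 -1.984
v -1.468 -1.032 -1.865
v -0.818 0.02 -2.017
v -0.269 -0.796 -1.622
v -0.813 -1.033 -1.898
v -1.153 -0.529 -2.142
v -0.59 0.405 -1.538
v -0.041 -0.412 -1.143
v -0.218 -0.026 -0.644
v -0.558 0.478 -0.888
v -0.271 -0.145 -1.696
v -2.159 -0.408 -1.037
v -1.61 -1.225 -0.642
v -1.642 -1.298 -1.292
v -1.982 -0.794 -1.536
v -1.931 -0.024 -0.558
v -1.382 -0.84 -0.163
v -1.047 -0.291 -0.038
v -1.387 0.213 -0.282
v -1.929 -0.675 -0.484
v -0.896 -0.641 2.345
v -1.755 -2.42 3.217
v 0.238 -0.731 3.276
v -0.621 -2.511 4.148
v -0.359 -1.249 1.632
v -1.218 -3.029 2.504
v 0.775 -1.34 2.563
v -0.084 -3.119 3.435
v -2.189 0.09 -1.375
v -2.963 -0.014 0.022
v -2.944 0.952 -1.73
v -3.718 0.849 -0.334
v -1.362 1.031 -0.846
v -2.136 0.928 0.55
v -2.117 1.894 -1.202
v -2.891 1.79 0.195
v -4.418 -1.842 3.147
v -3.472 -1.576 4.086
v -4.809 -0.099 3.045
v -3.862 0.168 3.985
v -3.098 -1.628 1.755
v -2.151 -1.361 2.695
v -3.488 0.116 1.654
v -2.542 0.382 2.593
f 1 38 17
f 38 12 41
f 17 41 6
f 38 41 17
f 1 17 13
f 17 6 18
f 13 18 2
f 17 18 13
f 1 13 22
f 13 2 23
f 22 23 8
f 13 23 22
f 1 22 34
f 22 8 37
f 34 37 11
f 22 37 34
f 1 34 38
f 34 11 42
f 38 42 12
f 34 42 38
f 2 18 29
f 18 6 32
f 29 32 10
f 18 32 29
f 6 41 19
f 41 12 40
f 19 40 5
f 41 40 19
f 12 42 39
f 42 11 35
f 39 35 3
f 42 35 39
f 11 37 36
f 37 8 24
f 36 24 7
f 37 24 36
f 8 23 28
f 23 2 25
f 28 25 9
f 23 25 28
f 4 30 16
f 30 10 31
f 16 31 5
f 30 31 16
f 4 16 14
f 16 5 15
f 14 15 3
f 16 15 14
f 4 14 21
f 14 3 20
f 21 20 7
f 14 20 21
f 4 21 26
f 21 7 27
f 26 27 9
f 21 27 26
f 4 26 30
f 26 9 33
f 30 33 10
f 26 33 30
f 5 31 19
f 31 10 32
f 19 32 6
f 31 32 19
f 3 15 39
f 15 5 40
f 39 40 12
f 15 40 39
f 7 20 36
f 20 3 35
f 36 35 11
f 20 35 36
f 9 27 28
f 27 7 24
f 28 24 8
f 27 24 28
f 10 33 29
f 33 9 25
f 29 25 2
f 33 25 29
f 44 46 43
f 47 44 43
f 43 46 45
f 45 47 43
f 44 50 46
f 48 44 47
f 48 50 44
f 46 50 45
f 49 47 45
f 45 50 49
f 49 48 47
f 50 48 49
f 52 54 51
f 55 52 51
f 51 54 53
f 53 55 51
f 52 58 54
f 56 52 55
f 56 58 52
f 54 58 53
f 57 55 53
f 53 58 57
f 57 56 55
f 58 56 57
f 60 62 59
f 63 60 59
f 59 62 61
f 61 63 59
f 60 66 62
f 64 60 63
f 64 66 60
f 62 66 61
f 65 63 61
f 61 66 65
f 65 64 63
f 66 64 65



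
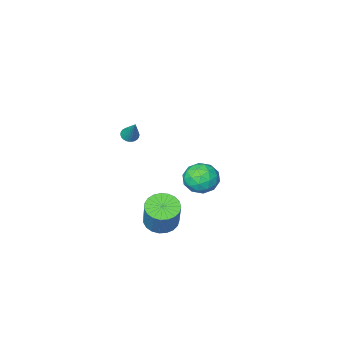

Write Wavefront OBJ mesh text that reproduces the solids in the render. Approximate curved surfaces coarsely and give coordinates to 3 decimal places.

v 3.097 2.598 3.078
v 3.593 2.73 2.911
v 3.323 3.602 4.542
v 3.478 2.883 2.823
v 3.305 2.993 2.775
v 3.1 3.043 2.772
v 2.895 3.024 2.816
v 2.721 2.941 2.9
v 2.603 2.806 3.011
v 2.562 2.639 3.132
v 2.601 2.465 3.245
v 2.716 2.312 3.333
v 2.89 2.202 3.381
v 3.094 2.153 3.384
v 3.3 2.171 3.34
v 3.474 2.254 3.256
v 3.591 2.389 3.145
v 3.633 2.557 3.024
v 1.371 3.081 -4.54
v 2.391 3.106 -4.789
v 2.828 3.983 -2.909
v 1.809 3.959 -2.66
v 2.252 3.492 -4.937
v 2.69 4.37 -3.057
v 1.961 3.808 -5.016
v 2.398 4.685 -3.136
v 1.568 3.998 -5.013
v 2.005 4.875 -3.133
v 1.141 4.029 -4.929
v 1.578 4.906 -3.049
v 0.754 3.897 -4.777
v 1.191 4.774 -2.897
v 0.473 3.623 -4.584
v 0.91 4.5 -2.704
v 0.348 3.256 -4.383
v 0.785 4.133 -2.504
v 0.4 2.859 -4.21
v 0.837 3.736 -2.33
v 0.62 2.5 -4.094
v 1.057 3.377 -2.214
v 0.969 2.242 -4.055
v 1.406 3.119 -2.175
v 1.389 2.129 -4.099
v 1.826 3.006 -2.219
v 1.805 2.18 -4.22
v 2.242 3.057 -2.34
v 2.146 2.388 -4.396
v 2.584 3.265 -2.517
v 2.354 2.715 -4.597
v 2.791 3.592 -2.718
v -1.243 3.232 -1.613
v -0.632 2.374 -2.115
v -2.768 2.726 -2.605
v -2.157 1.868 -3.107
v -2.427 1.806 -1.973
v -1.484 2.118 -1.36
v -1.916 2.982 -3.36
v -0.973 3.294 -2.747
v -1.048 2.219 -3.195
v -1.364 1.492 -2.338
v -2.036 3.608 -2.382
v -2.352 2.881 -1.525
v -0.803 2.847 -1.777
v -2.597 2.253 -2.943
v -2.755 2.216 -2.277
v -2.396 1.712 -2.572
v -1.305 2.697 -1.333
v -0.945 2.193 -1.629
v -2.001 1.859 -1.545
v -2.455 2.907 -3.091
v -2.095 2.403 -3.387
v -1.004 3.388 -2.148
v -0.645 2.884 -2.443
v -1.399 3.241 -3.175
v -0.689 2.252 -2.707
v -1.585 1.955 -3.29
v -1.443 2.609 -3.438
v -0.889 2.793 -3.078
v -0.874 1.825 -2.203
v -1.771 1.528 -2.786
v -1.93 1.491 -2.12
v -1.376 1.675 -1.76
v -1.119 1.734 -2.838
v -1.629 3.572 -1.934
v -2.526 3.275 -2.517
v -2.024 3.425 -2.96
v -1.47 3.609 -2.6
v -1.815 3.145 -1.43
v -2.711 2.848 -2.013
v -2.511 2.307 -1.642
v -1.957 2.491 -1.282
v -2.281 3.366 -1.882
f 2 1 4
f 2 4 3
f 4 1 5
f 4 5 3
f 5 1 6
f 5 6 3
f 6 1 7
f 6 7 3
f 7 1 8
f 7 8 3
f 8 1 9
f 8 9 3
f 9 1 10
f 9 10 3
f 10 1 11
f 10 11 3
f 11 1 12
f 11 12 3
f 12 1 13
f 12 13 3
f 13 1 14
f 13 14 3
f 14 1 15
f 14 15 3
f 15 1 16
f 15 16 3
f 16 1 17
f 16 17 3
f 17 1 18
f 17 18 3
f 18 1 2
f 18 2 3
f 20 19 23
f 20 23 21
f 21 23 24
f 21 24 22
f 23 19 25
f 23 25 24
f 24 25 26
f 24 26 22
f 25 19 27
f 25 27 26
f 26 27 28
f 26 28 22
f 27 19 29
f 27 29 28
f 28 29 30
f 28 30 22
f 29 19 31
f 29 31 30
f 30 31 32
f 30 32 22
f 31 19 33
f 31 33 32
f 32 33 34
f 32 34 22
f 33 19 35
f 33 35 34
f 34 35 36
f 34 36 22
f 35 19 37
f 35 37 36
f 36 37 38
f 36 38 22
f 37 19 39
f 37 39 38
f 38 39 40
f 38 40 22
f 39 19 41
f 39 41 40
f 40 41 42
f 40 42 22
f 41 19 43
f 41 43 42
f 42 43 44
f 42 44 22
f 43 19 45
f 43 45 44
f 44 45 46
f 44 46 22
f 45 19 47
f 45 47 46
f 46 47 48
f 46 48 22
f 47 19 49
f 47 49 48
f 48 49 50
f 48 50 22
f 49 19 20
f 49 20 50
f 50 20 21
f 50 21 22
f 51 88 67
f 88 62 91
f 67 91 56
f 88 91 67
f 51 67 63
f 67 56 68
f 63 68 52
f 67 68 63
f 51 63 72
f 63 52 73
f 72 73 58
f 63 73 72
f 51 72 84
f 72 58 87
f 84 87 61
f 72 87 84
f 51 84 88
f 84 61 92
f 88 92 62
f 84 92 88
f 52 68 79
f 68 56 82
f 79 82 60
f 68 82 79
f 56 91 69
f 91 62 90
f 69 90 55
f 91 90 69
f 62 92 89
f 92 61 85
f 89 85 53
f 92 85 89
f 61 87 86
f 87 58 74
f 86 74 57
f 87 74 86
f 58 73 78
f 73 52 75
f 78 75 59
f 73 75 78
f 54 80 66
f 80 60 81
f 66 81 55
f 80 81 66
f 54 66 64
f 66 55 65
f 64 65 53
f 66 65 64
f 54 64 71
f 64 53 70
f 71 70 57
f 64 70 71
f 54 71 76
f 71 57 77
f 76 77 59
f 71 77 76
f 54 76 80
f 76 59 83
f 80 83 60
f 76 83 80
f 55 81 69
f 81 60 82
f 69 82 56
f 81 82 69
f 53 65 89
f 65 55 90
f 89 90 62
f 65 90 89
f 57 70 86
f 70 53 85
f 86 85 61
f 70 85 86
f 59 77 78
f 77 57 74
f 78 74 58
f 77 74 78
f 60 83 79
f 83 59 75
f 79 75 52
f 83 75 79



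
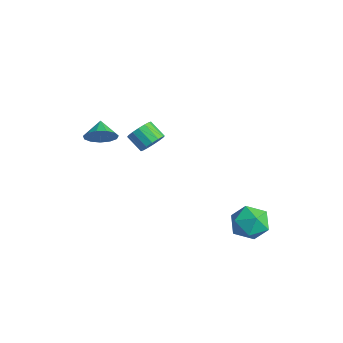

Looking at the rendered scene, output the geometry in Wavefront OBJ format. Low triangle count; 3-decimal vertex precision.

v 3.954 3.351 -3.188
v 4.793 2.959 -3.898
v 2.867 1.881 -3.662
v 3.706 1.489 -4.372
v 3.861 1.465 -3.216
v 4.533 2.373 -2.923
v 3.127 2.467 -4.637
v 3.799 3.375 -4.344
v 4.282 2.413 -4.794
v 4.736 1.793 -3.915
v 2.924 3.047 -3.645
v 3.378 2.427 -2.766
v 1.022 -1.707 2.17
v 1.423 -2.303 2.419
v 0.558 -2.609 3.078
v 0.158 -2.013 2.83
v 1.51 -2.011 2.668
v 0.645 -2.317 3.327
v 1.466 -1.638 2.784
v 0.601 -1.944 3.443
v 1.303 -1.283 2.735
v 0.438 -1.589 3.395
v 1.065 -1.042 2.535
v 0.2 -1.348 3.195
v 0.816 -0.979 2.237
v -0.049 -1.285 2.897
v 0.622 -1.111 1.922
v -0.243 -1.417 2.581
v 0.535 -1.403 1.673
v -0.33 -1.709 2.332
v 0.579 -1.776 1.557
v -0.286 -2.082 2.216
v 0.742 -2.131 1.605
v -0.123 -2.437 2.265
v 0.98 -2.372 1.805
v 0.115 -2.678 2.465
v 1.229 -2.435 2.103
v 0.364 -2.741 2.763
v -3.031 -2.564 0.418
v -2.727 -2.975 1.206
v -3.889 -2.116 0.982
v -2.493 -2.501 1.186
v -2.43 -2.046 0.922
v -2.557 -1.756 0.498
v -2.835 -1.722 0.048
v -3.176 -1.955 -0.284
v -3.47 -2.382 -0.393
v -3.625 -2.866 -0.245
v -3.591 -3.254 0.114
v -3.38 -3.423 0.569
v -3.058 -3.319 0.976
f 1 12 6
f 1 6 2
f 1 2 8
f 1 8 11
f 1 11 12
f 2 6 10
f 6 12 5
f 12 11 3
f 11 8 7
f 8 2 9
f 4 10 5
f 4 5 3
f 4 3 7
f 4 7 9
f 4 9 10
f 5 10 6
f 3 5 12
f 7 3 11
f 9 7 8
f 10 9 2
f 14 13 17
f 14 17 15
f 15 17 18
f 15 18 16
f 17 13 19
f 17 19 18
f 18 19 20
f 18 20 16
f 19 13 21
f 19 21 20
f 20 21 22
f 20 22 16
f 21 13 23
f 21 23 22
f 22 23 24
f 22 24 16
f 23 13 25
f 23 25 24
f 24 25 26
f 24 26 16
f 25 13 27
f 25 27 26
f 26 27 28
f 26 28 16
f 27 13 29
f 27 29 28
f 28 29 30
f 28 30 16
f 29 13 31
f 29 31 30
f 30 31 32
f 30 32 16
f 31 13 33
f 31 33 32
f 32 33 34
f 32 34 16
f 33 13 35
f 33 35 34
f 34 35 36
f 34 36 16
f 35 13 37
f 35 37 36
f 36 37 38
f 36 38 16
f 37 13 14
f 37 14 38
f 38 14 15
f 38 15 16
f 40 39 42
f 40 42 41
f 42 39 43
f 42 43 41
f 43 39 44
f 43 44 41
f 44 39 45
f 44 45 41
f 45 39 46
f 45 46 41
f 46 39 47
f 46 47 41
f 47 39 48
f 47 48 41
f 48 39 49
f 48 49 41
f 49 39 50
f 49 50 41
f 50 39 51
f 50 51 41
f 51 39 40
f 51 40 41



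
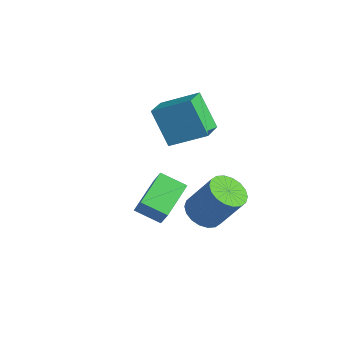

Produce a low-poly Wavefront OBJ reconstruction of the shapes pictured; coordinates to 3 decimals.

v 1.914 -2.512 -2.411
v 2.555 -2.597 -1.401
v 1.08 -0.915 -1.749
v 1.722 -0.999 -0.738
v 2.878 -1.781 -2.962
v 3.52 -1.865 -1.951
v 2.045 -0.183 -2.299
v 2.686 -0.268 -1.289
v 2.209 0.951 -4.011
v 3.048 0.579 -4.327
v 4.009 1.217 -2.524
v 3.171 1.589 -2.209
v 3.06 0.983 -4.476
v 4.021 1.621 -2.674
v 2.904 1.382 -4.534
v 3.865 2.019 -2.731
v 2.61 1.695 -4.488
v 3.571 2.333 -2.686
v 2.237 1.86 -4.348
v 3.198 2.498 -2.545
v 1.859 1.846 -4.141
v 2.82 2.484 -2.338
v 1.549 1.654 -3.908
v 2.511 2.292 -2.106
v 1.371 1.323 -3.696
v 2.332 1.961 -1.893
v 1.359 0.919 -3.546
v 2.32 1.557 -1.744
v 1.515 0.521 -3.489
v 2.476 1.158 -1.686
v 1.809 0.207 -3.534
v 2.77 0.845 -1.732
v 2.182 0.042 -3.675
v 3.143 0.68 -1.872
v 2.56 0.056 -3.882
v 3.521 0.694 -2.079
v 2.869 0.248 -4.114
v 3.831 0.886 -2.312
v -0.945 0.86 1.424
v -0.104 -0.229 1.847
v 0.243 2.118 2.302
v 1.084 1.028 2.725
v 0.136 1.032 -0.285
v 0.977 -0.058 0.138
v 1.324 2.289 0.593
v 2.165 1.2 1.016
f 2 4 1
f 5 2 1
f 1 4 3
f 3 5 1
f 2 8 4
f 6 2 5
f 6 8 2
f 4 8 3
f 7 5 3
f 3 8 7
f 7 6 5
f 8 6 7
f 10 9 13
f 10 13 11
f 11 13 14
f 11 14 12
f 13 9 15
f 13 15 14
f 14 15 16
f 14 16 12
f 15 9 17
f 15 17 16
f 16 17 18
f 16 18 12
f 17 9 19
f 17 19 18
f 18 19 20
f 18 20 12
f 19 9 21
f 19 21 20
f 20 21 22
f 20 22 12
f 21 9 23
f 21 23 22
f 22 23 24
f 22 24 12
f 23 9 25
f 23 25 24
f 24 25 26
f 24 26 12
f 25 9 27
f 25 27 26
f 26 27 28
f 26 28 12
f 27 9 29
f 27 29 28
f 28 29 30
f 28 30 12
f 29 9 31
f 29 31 30
f 30 31 32
f 30 32 12
f 31 9 33
f 31 33 32
f 32 33 34
f 32 34 12
f 33 9 35
f 33 35 34
f 34 35 36
f 34 36 12
f 35 9 37
f 35 37 36
f 36 37 38
f 36 38 12
f 37 9 10
f 37 10 38
f 38 10 11
f 38 11 12
f 40 42 39
f 43 40 39
f 39 42 41
f 41 43 39
f 40 46 42
f 44 40 43
f 44 46 40
f 42 46 41
f 45 43 41
f 41 46 45
f 45 44 43
f 46 44 45



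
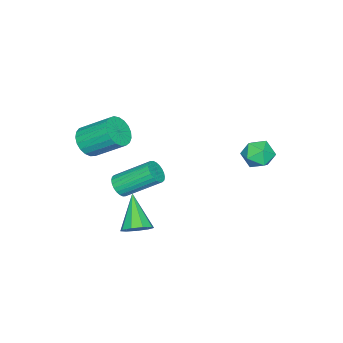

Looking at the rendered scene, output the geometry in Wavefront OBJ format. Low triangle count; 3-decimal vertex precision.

v 2.675 0.081 -4.194
v 3.302 -0.335 -3.953
v 1.525 -0.861 -2.826
v 3.264 0.124 -3.67
v 2.95 0.562 -3.632
v 2.508 0.775 -3.857
v 2.143 0.663 -4.24
v 2.027 0.279 -4.602
v 2.214 -0.199 -4.773
v 2.617 -0.545 -4.673
v 3.046 -0.599 -4.35
v 0.486 -2.198 -3.55
v 1.087 -2.154 -3.282
v 0.415 -0.519 -2.041
v -0.186 -0.562 -2.31
v 1.11 -1.994 -3.482
v 0.438 -0.358 -2.241
v 1.037 -1.864 -3.692
v 0.365 -0.228 -2.451
v 0.881 -1.785 -3.881
v 0.209 -0.149 -2.64
v 0.664 -1.769 -4.019
v -0.007 -0.133 -2.779
v 0.421 -1.818 -4.086
v -0.251 -0.183 -2.846
v 0.187 -1.925 -4.072
v -0.485 -0.29 -2.831
v -0.001 -2.074 -3.978
v -0.673 -0.438 -2.737
v -0.115 -2.241 -3.819
v -0.787 -0.606 -2.578
v -0.138 -2.402 -3.619
v -0.81 -0.766 -2.378
v -0.065 -2.532 -3.409
v -0.737 -0.896 -2.168
v 0.091 -2.611 -3.22
v -0.581 -0.975 -1.979
v 0.307 -2.627 -3.081
v -0.364 -0.991 -1.841
v 0.551 -2.577 -3.014
v -0.121 -0.942 -1.774
v 0.785 -2.47 -3.029
v 0.113 -0.835 -1.788
v 0.973 -2.322 -3.123
v 0.301 -0.686 -1.882
v -2.64 4.066 -0.559
v -2.096 4.711 -0.297
v -1.564 3.129 -0.483
v -1.02 3.774 -0.221
v -1.664 3.494 0.315
v -2.329 4.074 0.268
v -1.331 3.766 -1.048
v -1.996 4.346 -1.095
v -1.287 4.526 -0.599
v -1.494 4.358 0.243
v -2.166 3.482 -1.023
v -2.373 3.314 -0.181
v 2.621 -2.498 0.993
v 3.391 -2.185 0.773
v 3.11 -0.709 1.887
v 2.339 -1.022 2.107
v 3.178 -2.039 0.526
v 2.896 -0.563 1.639
v 2.868 -1.972 0.359
v 2.587 -0.497 1.473
v 2.516 -1.996 0.302
v 2.235 -0.521 1.416
v 2.182 -2.107 0.365
v 1.901 -0.632 1.479
v 1.924 -2.286 0.536
v 1.642 -0.81 1.65
v 1.786 -2.501 0.786
v 1.505 -1.025 1.9
v 1.792 -2.715 1.072
v 1.511 -1.24 2.186
v 1.942 -2.892 1.345
v 1.661 -1.417 2.458
v 2.209 -3.001 1.556
v 1.928 -1.526 2.67
v 2.547 -3.023 1.67
v 2.266 -1.547 2.784
v 2.898 -2.954 1.667
v 2.617 -1.478 2.781
v 3.201 -2.806 1.548
v 2.92 -1.33 2.662
v 3.404 -2.605 1.332
v 3.122 -1.129 2.446
v 3.471 -2.385 1.058
v 3.189 -0.909 2.172
f 2 1 4
f 2 4 3
f 4 1 5
f 4 5 3
f 5 1 6
f 5 6 3
f 6 1 7
f 6 7 3
f 7 1 8
f 7 8 3
f 8 1 9
f 8 9 3
f 9 1 10
f 9 10 3
f 10 1 11
f 10 11 3
f 11 1 2
f 11 2 3
f 13 12 16
f 13 16 14
f 14 16 17
f 14 17 15
f 16 12 18
f 16 18 17
f 17 18 19
f 17 19 15
f 18 12 20
f 18 20 19
f 19 20 21
f 19 21 15
f 20 12 22
f 20 22 21
f 21 22 23
f 21 23 15
f 22 12 24
f 22 24 23
f 23 24 25
f 23 25 15
f 24 12 26
f 24 26 25
f 25 26 27
f 25 27 15
f 26 12 28
f 26 28 27
f 27 28 29
f 27 29 15
f 28 12 30
f 28 30 29
f 29 30 31
f 29 31 15
f 30 12 32
f 30 32 31
f 31 32 33
f 31 33 15
f 32 12 34
f 32 34 33
f 33 34 35
f 33 35 15
f 34 12 36
f 34 36 35
f 35 36 37
f 35 37 15
f 36 12 38
f 36 38 37
f 37 38 39
f 37 39 15
f 38 12 40
f 38 40 39
f 39 40 41
f 39 41 15
f 40 12 42
f 40 42 41
f 41 42 43
f 41 43 15
f 42 12 44
f 42 44 43
f 43 44 45
f 43 45 15
f 44 12 13
f 44 13 45
f 45 13 14
f 45 14 15
f 46 57 51
f 46 51 47
f 46 47 53
f 46 53 56
f 46 56 57
f 47 51 55
f 51 57 50
f 57 56 48
f 56 53 52
f 53 47 54
f 49 55 50
f 49 50 48
f 49 48 52
f 49 52 54
f 49 54 55
f 50 55 51
f 48 50 57
f 52 48 56
f 54 52 53
f 55 54 47
f 59 58 62
f 59 62 60
f 60 62 63
f 60 63 61
f 62 58 64
f 62 64 63
f 63 64 65
f 63 65 61
f 64 58 66
f 64 66 65
f 65 66 67
f 65 67 61
f 66 58 68
f 66 68 67
f 67 68 69
f 67 69 61
f 68 58 70
f 68 70 69
f 69 70 71
f 69 71 61
f 70 58 72
f 70 72 71
f 71 72 73
f 71 73 61
f 72 58 74
f 72 74 73
f 73 74 75
f 73 75 61
f 74 58 76
f 74 76 75
f 75 76 77
f 75 77 61
f 76 58 78
f 76 78 77
f 77 78 79
f 77 79 61
f 78 58 80
f 78 80 79
f 79 80 81
f 79 81 61
f 80 58 82
f 80 82 81
f 81 82 83
f 81 83 61
f 82 58 84
f 82 84 83
f 83 84 85
f 83 85 61
f 84 58 86
f 84 86 85
f 85 86 87
f 85 87 61
f 86 58 88
f 86 88 87
f 87 88 89
f 87 89 61
f 88 58 59
f 88 59 89
f 89 59 60
f 89 60 61



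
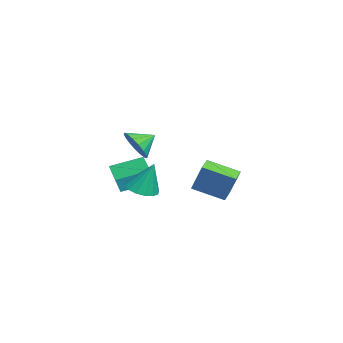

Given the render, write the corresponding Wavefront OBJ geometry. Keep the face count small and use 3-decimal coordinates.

v 2.142 -0.948 -0.893
v 2.834 -0.347 -1.213
v 2.418 -0.292 0.933
v 2.408 -0.083 -1.244
v 1.911 -0.051 -1.18
v 1.476 -0.258 -1.04
v 1.219 -0.651 -0.86
v 1.21 -1.123 -0.69
v 1.451 -1.548 -0.573
v 1.877 -1.812 -0.543
v 2.374 -1.845 -0.606
v 2.809 -1.637 -0.746
v 3.065 -1.245 -0.926
v 3.074 -0.772 -1.097
v -2.736 -2.477 -2.052
v -2.566 -2.745 -1.114
v -3.013 -0.596 -1.465
v -2.843 -0.864 -0.527
v -0.697 -2.096 -2.313
v -0.527 -2.364 -1.375
v -0.974 -0.215 -1.726
v -0.804 -0.483 -0.788
v 4.069 -1.25 2.869
v 4.997 -1.09 3.26
v 3.651 -0.25 3.451
v 5.003 -0.842 2.839
v 4.795 -0.688 2.425
v 4.421 -0.663 2.113
v 3.965 -0.772 1.974
v 3.534 -0.991 2.04
v 3.225 -1.269 2.296
v 3.109 -1.543 2.683
v 3.214 -1.749 3.113
v 3.514 -1.842 3.487
v 3.941 -1.798 3.719
v 4.397 -1.63 3.757
v 4.779 -1.374 3.591
v -3.906 2.086 -2.798
v -3.239 2.653 -0.933
v -3.443 3.935 -3.525
v -2.776 4.502 -1.66
v -3.024 1.778 -3.02
v -2.357 2.345 -1.155
v -2.561 3.627 -3.747
v -1.894 4.194 -1.882
f 2 1 4
f 2 4 3
f 4 1 5
f 4 5 3
f 5 1 6
f 5 6 3
f 6 1 7
f 6 7 3
f 7 1 8
f 7 8 3
f 8 1 9
f 8 9 3
f 9 1 10
f 9 10 3
f 10 1 11
f 10 11 3
f 11 1 12
f 11 12 3
f 12 1 13
f 12 13 3
f 13 1 14
f 13 14 3
f 14 1 2
f 14 2 3
f 16 18 15
f 19 16 15
f 15 18 17
f 17 19 15
f 16 22 18
f 20 16 19
f 20 22 16
f 18 22 17
f 21 19 17
f 17 22 21
f 21 20 19
f 22 20 21
f 24 23 26
f 24 26 25
f 26 23 27
f 26 27 25
f 27 23 28
f 27 28 25
f 28 23 29
f 28 29 25
f 29 23 30
f 29 30 25
f 30 23 31
f 30 31 25
f 31 23 32
f 31 32 25
f 32 23 33
f 32 33 25
f 33 23 34
f 33 34 25
f 34 23 35
f 34 35 25
f 35 23 36
f 35 36 25
f 36 23 37
f 36 37 25
f 37 23 24
f 37 24 25
f 39 41 38
f 42 39 38
f 38 41 40
f 40 42 38
f 39 45 41
f 43 39 42
f 43 45 39
f 41 45 40
f 44 42 40
f 40 45 44
f 44 43 42
f 45 43 44



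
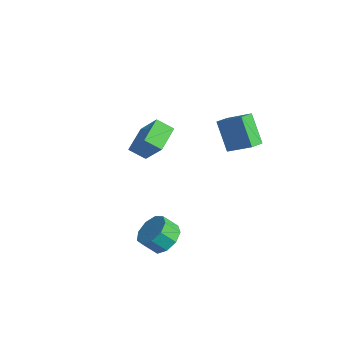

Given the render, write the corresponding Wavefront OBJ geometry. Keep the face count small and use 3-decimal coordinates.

v -3.884 -0.703 1.122
v -2.58 -0.571 2.724
v -4.668 0.612 1.652
v -3.364 0.744 3.254
v -3.216 -0.064 0.526
v -1.912 0.068 2.128
v -4 1.251 1.056
v -2.696 1.383 2.658
v 0.519 -1.369 -2.732
v 1.38 -1.916 -2.722
v 0.962 -2.558 -1.918
v 0.101 -2.011 -1.928
v 1.429 -1.385 -2.272
v 1.012 -2.027 -1.468
v 1.052 -0.846 -2.037
v 0.635 -1.488 -1.234
v 0.426 -0.552 -2.128
v 0.009 -1.194 -1.324
v -0.157 -0.641 -2.501
v -0.574 -1.282 -1.697
v -0.424 -1.07 -2.982
v -0.841 -1.711 -2.178
v -0.25 -1.639 -3.346
v -0.667 -2.281 -2.542
v 0.284 -2.082 -3.423
v -0.133 -2.724 -2.619
v 0.927 -2.191 -3.176
v 0.51 -2.833 -2.372
v -0.254 2.309 4.425
v 0.894 3.008 5.236
v -0.559 3.201 4.089
v 0.59 3.899 4.9
v 0.91 2.141 2.92
v 2.059 2.839 3.731
v 0.606 3.032 2.584
v 1.754 3.731 3.395
f 2 4 1
f 5 2 1
f 1 4 3
f 3 5 1
f 2 8 4
f 6 2 5
f 6 8 2
f 4 8 3
f 7 5 3
f 3 8 7
f 7 6 5
f 8 6 7
f 10 9 13
f 10 13 11
f 11 13 14
f 11 14 12
f 13 9 15
f 13 15 14
f 14 15 16
f 14 16 12
f 15 9 17
f 15 17 16
f 16 17 18
f 16 18 12
f 17 9 19
f 17 19 18
f 18 19 20
f 18 20 12
f 19 9 21
f 19 21 20
f 20 21 22
f 20 22 12
f 21 9 23
f 21 23 22
f 22 23 24
f 22 24 12
f 23 9 25
f 23 25 24
f 24 25 26
f 24 26 12
f 25 9 27
f 25 27 26
f 26 27 28
f 26 28 12
f 27 9 10
f 27 10 28
f 28 10 11
f 28 11 12
f 30 32 29
f 33 30 29
f 29 32 31
f 31 33 29
f 30 36 32
f 34 30 33
f 34 36 30
f 32 36 31
f 35 33 31
f 31 36 35
f 35 34 33
f 36 34 35



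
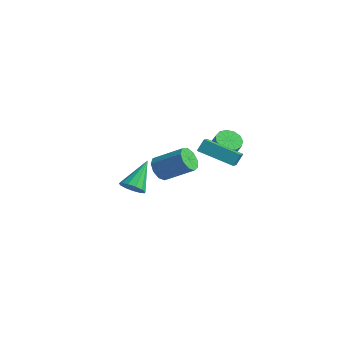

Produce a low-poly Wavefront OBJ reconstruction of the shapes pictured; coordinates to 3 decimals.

v 3.474 -1.605 2.597
v 3.533 -1.111 3.249
v 2.546 -0.243 1.651
v 2.605 0.251 2.303
v 5.335 -0.851 1.857
v 5.394 -0.357 2.509
v 4.407 0.511 0.911
v 4.466 1.005 1.563
v 3.035 -4.014 2.133
v 3.339 -3.7 1.486
v 4.768 -2.992 2.501
v 4.465 -3.306 3.147
v 3.004 -3.355 1.717
v 4.433 -2.647 2.731
v 2.684 -3.318 2.142
v 4.113 -2.61 3.157
v 2.528 -3.606 2.563
v 3.957 -2.899 3.577
v 2.61 -4.086 2.783
v 4.039 -3.378 3.797
v 2.891 -4.532 2.698
v 4.32 -3.824 3.712
v 3.239 -4.735 2.349
v 4.668 -4.027 3.363
v 3.492 -4.601 1.899
v 4.921 -3.893 2.913
v 3.532 -4.193 1.558
v 4.961 -3.485 2.572
v -2.927 0.166 -3.899
v -2.163 0.433 -4.031
v -3.253 1.794 -2.501
v -2.43 0.646 -4.341
v -2.856 0.706 -4.511
v -3.304 0.595 -4.487
v -3.632 0.348 -4.276
v -3.736 0.043 -3.945
v -3.583 -0.223 -3.599
v -3.222 -0.365 -3.349
v -2.767 -0.339 -3.273
v -2.363 -0.152 -3.396
v -2.137 0.135 -3.678
v 1.06 3.332 -0.401
v 1.721 3.114 -0.817
v 2.28 3.011 0.125
v 1.62 3.228 0.541
v 1.738 3.569 -0.777
v 2.297 3.465 0.165
v 1.539 3.948 -0.618
v 2.099 3.845 0.324
v 1.189 4.131 -0.39
v 1.748 4.028 0.552
v 0.798 4.061 -0.165
v 1.357 3.958 0.776
v 0.49 3.759 -0.016
v 1.049 3.656 0.926
v 0.364 3.321 0.012
v 0.923 3.218 0.953
v 0.458 2.887 -0.092
v 1.017 2.784 0.85
v 0.744 2.594 -0.294
v 1.303 2.491 0.648
v 1.13 2.535 -0.529
v 1.689 2.432 0.412
v 1.494 2.729 -0.724
v 2.053 2.626 0.217
f 2 4 1
f 5 2 1
f 1 4 3
f 3 5 1
f 2 8 4
f 6 2 5
f 6 8 2
f 4 8 3
f 7 5 3
f 3 8 7
f 7 6 5
f 8 6 7
f 10 9 13
f 10 13 11
f 11 13 14
f 11 14 12
f 13 9 15
f 13 15 14
f 14 15 16
f 14 16 12
f 15 9 17
f 15 17 16
f 16 17 18
f 16 18 12
f 17 9 19
f 17 19 18
f 18 19 20
f 18 20 12
f 19 9 21
f 19 21 20
f 20 21 22
f 20 22 12
f 21 9 23
f 21 23 22
f 22 23 24
f 22 24 12
f 23 9 25
f 23 25 24
f 24 25 26
f 24 26 12
f 25 9 27
f 25 27 26
f 26 27 28
f 26 28 12
f 27 9 10
f 27 10 28
f 28 10 11
f 28 11 12
f 30 29 32
f 30 32 31
f 32 29 33
f 32 33 31
f 33 29 34
f 33 34 31
f 34 29 35
f 34 35 31
f 35 29 36
f 35 36 31
f 36 29 37
f 36 37 31
f 37 29 38
f 37 38 31
f 38 29 39
f 38 39 31
f 39 29 40
f 39 40 31
f 40 29 41
f 40 41 31
f 41 29 30
f 41 30 31
f 43 42 46
f 43 46 44
f 44 46 47
f 44 47 45
f 46 42 48
f 46 48 47
f 47 48 49
f 47 49 45
f 48 42 50
f 48 50 49
f 49 50 51
f 49 51 45
f 50 42 52
f 50 52 51
f 51 52 53
f 51 53 45
f 52 42 54
f 52 54 53
f 53 54 55
f 53 55 45
f 54 42 56
f 54 56 55
f 55 56 57
f 55 57 45
f 56 42 58
f 56 58 57
f 57 58 59
f 57 59 45
f 58 42 60
f 58 60 59
f 59 60 61
f 59 61 45
f 60 42 62
f 60 62 61
f 61 62 63
f 61 63 45
f 62 42 64
f 62 64 63
f 63 64 65
f 63 65 45
f 64 42 43
f 64 43 65
f 65 43 44
f 65 44 45



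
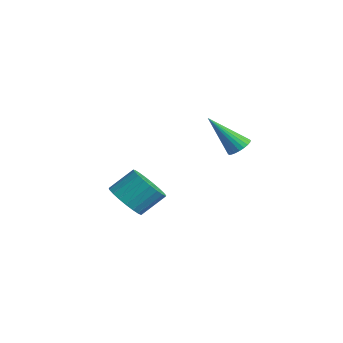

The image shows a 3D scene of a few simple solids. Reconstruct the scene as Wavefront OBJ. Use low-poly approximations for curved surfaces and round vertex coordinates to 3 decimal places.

v 2.824 -0.334 0.294
v 3.334 -0.431 0.476
v 2.116 -1.306 1.766
v 3.288 -0.247 0.576
v 3.172 -0.076 0.633
v 3.003 0.056 0.638
v 2.806 0.128 0.591
v 2.612 0.13 0.499
v 2.451 0.062 0.376
v 2.346 -0.067 0.24
v 2.314 -0.237 0.113
v 2.359 -0.422 0.013
v 2.476 -0.593 -0.044
v 2.645 -0.724 -0.049
v 2.842 -0.797 -0.003
v 3.035 -0.799 0.089
v 3.197 -0.73 0.213
v 3.302 -0.601 0.348
v -1.902 -2.775 -4.062
v -1.014 -2.668 -4.381
v -0.81 -1.659 -3.478
v -1.698 -1.765 -3.158
v -1.215 -2.42 -4.613
v -1.011 -1.411 -3.71
v -1.535 -2.233 -4.75
v -1.33 -1.223 -3.847
v -1.918 -2.139 -4.768
v -1.714 -1.13 -3.864
v -2.299 -2.156 -4.664
v -2.094 -1.146 -3.76
v -2.611 -2.279 -4.455
v -2.407 -1.27 -3.552
v -2.8 -2.488 -4.179
v -2.596 -1.479 -3.275
v -2.835 -2.747 -3.882
v -2.63 -1.737 -2.979
v -2.708 -3.01 -3.616
v -2.503 -2.001 -2.713
v -2.441 -3.233 -3.428
v -2.237 -2.224 -2.524
v -2.082 -3.376 -3.349
v -1.878 -2.367 -2.445
v -1.691 -3.416 -3.393
v -1.487 -2.406 -2.49
v -1.337 -3.344 -3.553
v -1.133 -2.335 -2.65
v -1.081 -3.174 -3.801
v -0.876 -2.165 -2.897
v -0.966 -2.935 -4.094
v -0.762 -1.926 -3.19
f 2 1 4
f 2 4 3
f 4 1 5
f 4 5 3
f 5 1 6
f 5 6 3
f 6 1 7
f 6 7 3
f 7 1 8
f 7 8 3
f 8 1 9
f 8 9 3
f 9 1 10
f 9 10 3
f 10 1 11
f 10 11 3
f 11 1 12
f 11 12 3
f 12 1 13
f 12 13 3
f 13 1 14
f 13 14 3
f 14 1 15
f 14 15 3
f 15 1 16
f 15 16 3
f 16 1 17
f 16 17 3
f 17 1 18
f 17 18 3
f 18 1 2
f 18 2 3
f 20 19 23
f 20 23 21
f 21 23 24
f 21 24 22
f 23 19 25
f 23 25 24
f 24 25 26
f 24 26 22
f 25 19 27
f 25 27 26
f 26 27 28
f 26 28 22
f 27 19 29
f 27 29 28
f 28 29 30
f 28 30 22
f 29 19 31
f 29 31 30
f 30 31 32
f 30 32 22
f 31 19 33
f 31 33 32
f 32 33 34
f 32 34 22
f 33 19 35
f 33 35 34
f 34 35 36
f 34 36 22
f 35 19 37
f 35 37 36
f 36 37 38
f 36 38 22
f 37 19 39
f 37 39 38
f 38 39 40
f 38 40 22
f 39 19 41
f 39 41 40
f 40 41 42
f 40 42 22
f 41 19 43
f 41 43 42
f 42 43 44
f 42 44 22
f 43 19 45
f 43 45 44
f 44 45 46
f 44 46 22
f 45 19 47
f 45 47 46
f 46 47 48
f 46 48 22
f 47 19 49
f 47 49 48
f 48 49 50
f 48 50 22
f 49 19 20
f 49 20 50
f 50 20 21
f 50 21 22



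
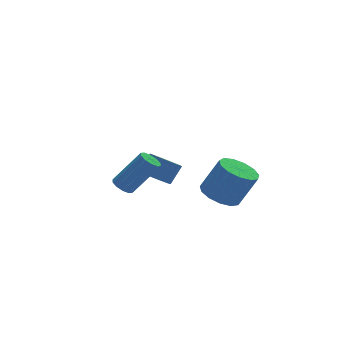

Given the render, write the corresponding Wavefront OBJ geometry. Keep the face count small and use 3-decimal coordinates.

v 3.328 -0.231 -1.321
v 3.959 -0.909 -1.748
v 4.764 -1.207 -0.086
v 4.132 -0.529 0.341
v 4.221 -0.399 -1.783
v 5.026 -0.696 -0.122
v 4.2 0.165 -1.672
v 5.004 -0.133 -0.011
v 3.901 0.602 -1.449
v 4.706 0.305 0.212
v 3.421 0.775 -1.186
v 4.226 0.478 0.476
v 2.911 0.629 -0.965
v 3.715 0.331 0.697
v 2.533 0.209 -0.857
v 3.338 -0.088 0.804
v 2.408 -0.35 -0.897
v 3.212 -0.648 0.765
v 2.574 -0.872 -1.071
v 3.379 -1.169 0.591
v 2.98 -1.19 -1.324
v 3.785 -1.488 0.337
v 3.496 -1.204 -1.577
v 4.301 -1.502 0.085
v 1.071 2.27 -1.076
v 1.694 1.833 -1.381
v 2.332 2.092 -0.448
v 1.709 2.53 -0.144
v 1.755 2.166 -1.516
v 2.394 2.426 -0.583
v 1.681 2.521 -1.564
v 2.319 2.78 -0.631
v 1.486 2.825 -1.515
v 2.124 3.085 -0.582
v 1.208 3.02 -1.379
v 1.847 3.279 -0.446
v 0.904 3.066 -1.184
v 1.543 3.325 -0.251
v 0.632 2.954 -0.967
v 1.271 3.214 -0.034
v 0.448 2.708 -0.772
v 1.086 2.967 0.161
v 0.386 2.374 -0.637
v 1.025 2.634 0.296
v 0.461 2.02 -0.589
v 1.099 2.279 0.344
v 0.656 1.715 -0.638
v 1.294 1.975 0.295
v 0.933 1.521 -0.774
v 1.572 1.78 0.159
v 1.237 1.475 -0.969
v 1.876 1.734 -0.036
v 1.509 1.586 -1.186
v 2.148 1.846 -0.253
v -1.971 -2.619 1.344
v -1.599 -2.269 1.141
v -0.437 -2.59 2.712
v -0.809 -2.941 2.916
v -1.814 -2.092 1.336
v -0.652 -2.414 2.907
v -2.089 -2.117 1.534
v -0.927 -2.438 3.105
v -2.319 -2.333 1.66
v -1.157 -2.654 3.231
v -2.416 -2.659 1.665
v -1.254 -2.98 3.236
v -2.343 -2.97 1.548
v -1.181 -3.291 3.119
v -2.128 -3.146 1.353
v -0.966 -3.468 2.924
v -1.853 -3.122 1.155
v -0.691 -3.443 2.726
v -1.623 -2.906 1.029
v -0.461 -3.227 2.6
v -1.526 -2.58 1.024
v -0.364 -2.901 2.595
f 2 1 5
f 2 5 3
f 3 5 6
f 3 6 4
f 5 1 7
f 5 7 6
f 6 7 8
f 6 8 4
f 7 1 9
f 7 9 8
f 8 9 10
f 8 10 4
f 9 1 11
f 9 11 10
f 10 11 12
f 10 12 4
f 11 1 13
f 11 13 12
f 12 13 14
f 12 14 4
f 13 1 15
f 13 15 14
f 14 15 16
f 14 16 4
f 15 1 17
f 15 17 16
f 16 17 18
f 16 18 4
f 17 1 19
f 17 19 18
f 18 19 20
f 18 20 4
f 19 1 21
f 19 21 20
f 20 21 22
f 20 22 4
f 21 1 23
f 21 23 22
f 22 23 24
f 22 24 4
f 23 1 2
f 23 2 24
f 24 2 3
f 24 3 4
f 26 25 29
f 26 29 27
f 27 29 30
f 27 30 28
f 29 25 31
f 29 31 30
f 30 31 32
f 30 32 28
f 31 25 33
f 31 33 32
f 32 33 34
f 32 34 28
f 33 25 35
f 33 35 34
f 34 35 36
f 34 36 28
f 35 25 37
f 35 37 36
f 36 37 38
f 36 38 28
f 37 25 39
f 37 39 38
f 38 39 40
f 38 40 28
f 39 25 41
f 39 41 40
f 40 41 42
f 40 42 28
f 41 25 43
f 41 43 42
f 42 43 44
f 42 44 28
f 43 25 45
f 43 45 44
f 44 45 46
f 44 46 28
f 45 25 47
f 45 47 46
f 46 47 48
f 46 48 28
f 47 25 49
f 47 49 48
f 48 49 50
f 48 50 28
f 49 25 51
f 49 51 50
f 50 51 52
f 50 52 28
f 51 25 53
f 51 53 52
f 52 53 54
f 52 54 28
f 53 25 26
f 53 26 54
f 54 26 27
f 54 27 28
f 56 55 59
f 56 59 57
f 57 59 60
f 57 60 58
f 59 55 61
f 59 61 60
f 60 61 62
f 60 62 58
f 61 55 63
f 61 63 62
f 62 63 64
f 62 64 58
f 63 55 65
f 63 65 64
f 64 65 66
f 64 66 58
f 65 55 67
f 65 67 66
f 66 67 68
f 66 68 58
f 67 55 69
f 67 69 68
f 68 69 70
f 68 70 58
f 69 55 71
f 69 71 70
f 70 71 72
f 70 72 58
f 71 55 73
f 71 73 72
f 72 73 74
f 72 74 58
f 73 55 75
f 73 75 74
f 74 75 76
f 74 76 58
f 75 55 56
f 75 56 76
f 76 56 57
f 76 57 58

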